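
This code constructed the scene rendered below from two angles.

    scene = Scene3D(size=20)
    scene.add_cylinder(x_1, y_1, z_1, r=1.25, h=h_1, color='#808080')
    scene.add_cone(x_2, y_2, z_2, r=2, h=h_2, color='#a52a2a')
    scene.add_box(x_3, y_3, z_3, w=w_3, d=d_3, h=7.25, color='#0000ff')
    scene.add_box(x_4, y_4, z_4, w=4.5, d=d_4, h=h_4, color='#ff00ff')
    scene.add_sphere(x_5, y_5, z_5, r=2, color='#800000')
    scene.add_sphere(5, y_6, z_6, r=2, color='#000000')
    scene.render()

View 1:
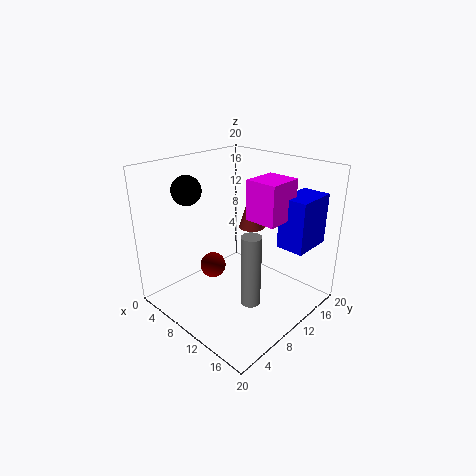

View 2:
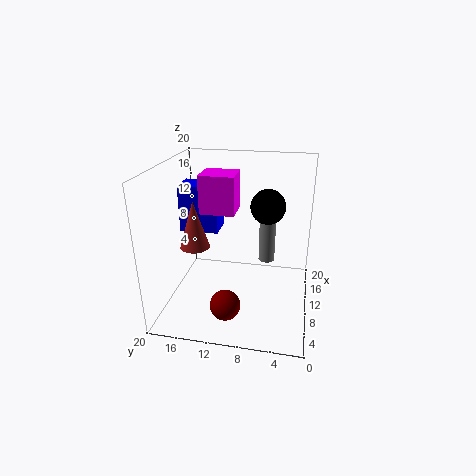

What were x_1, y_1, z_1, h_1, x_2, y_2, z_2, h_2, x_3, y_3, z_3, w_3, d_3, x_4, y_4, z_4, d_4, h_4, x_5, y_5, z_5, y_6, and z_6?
x_1 = 15.5
y_1 = 6.5
z_1 = 4
h_1 = 9.25
x_2 = 7.75
y_2 = 15.5
z_2 = 9.25
h_2 = 6.5
x_3 = 13.75
y_3 = 14
z_3 = 8.5
w_3 = 4
d_3 = 6
x_4 = 10.75
y_4 = 10.75
z_4 = 12.75
d_4 = 5
h_4 = 5.5
x_5 = 4
y_5 = 10.5
z_5 = 3
y_6 = 5.5
z_6 = 16.75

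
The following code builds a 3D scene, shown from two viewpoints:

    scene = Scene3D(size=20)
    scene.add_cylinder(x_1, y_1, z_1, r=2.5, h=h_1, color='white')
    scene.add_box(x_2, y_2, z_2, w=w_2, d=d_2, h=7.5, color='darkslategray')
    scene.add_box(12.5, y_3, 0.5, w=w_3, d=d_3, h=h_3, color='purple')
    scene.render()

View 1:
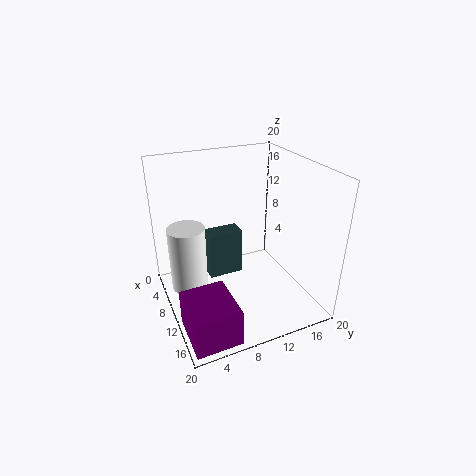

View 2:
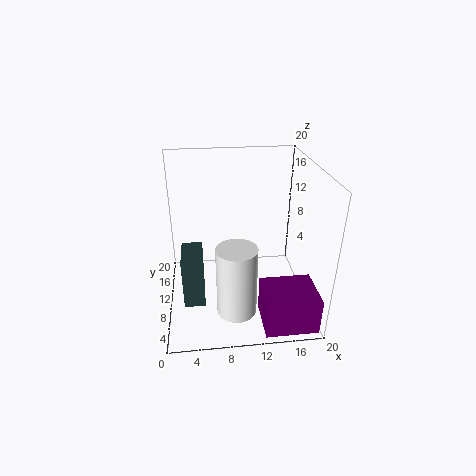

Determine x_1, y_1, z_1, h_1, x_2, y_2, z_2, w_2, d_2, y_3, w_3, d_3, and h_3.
x_1 = 9, y_1 = 3, z_1 = 3.5, h_1 = 9, x_2 = 2, y_2 = 7.5, z_2 = 0.5, w_2 = 3, d_2 = 5.5, y_3 = 0.5, w_3 = 7, d_3 = 6, h_3 = 5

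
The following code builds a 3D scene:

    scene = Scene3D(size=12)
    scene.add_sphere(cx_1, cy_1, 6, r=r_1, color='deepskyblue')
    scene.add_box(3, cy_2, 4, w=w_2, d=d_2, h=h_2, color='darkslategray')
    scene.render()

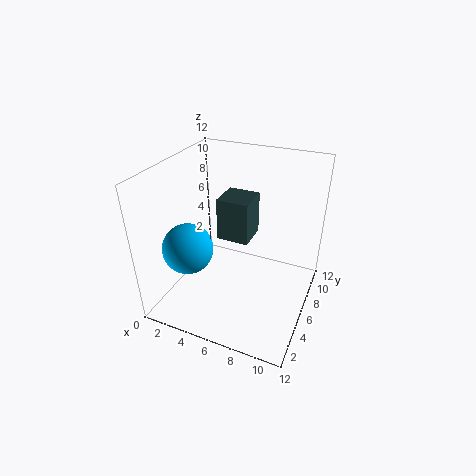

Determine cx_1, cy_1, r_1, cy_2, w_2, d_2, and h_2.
cx_1 = 3
cy_1 = 3
r_1 = 2
cy_2 = 8
w_2 = 3
d_2 = 3
h_2 = 4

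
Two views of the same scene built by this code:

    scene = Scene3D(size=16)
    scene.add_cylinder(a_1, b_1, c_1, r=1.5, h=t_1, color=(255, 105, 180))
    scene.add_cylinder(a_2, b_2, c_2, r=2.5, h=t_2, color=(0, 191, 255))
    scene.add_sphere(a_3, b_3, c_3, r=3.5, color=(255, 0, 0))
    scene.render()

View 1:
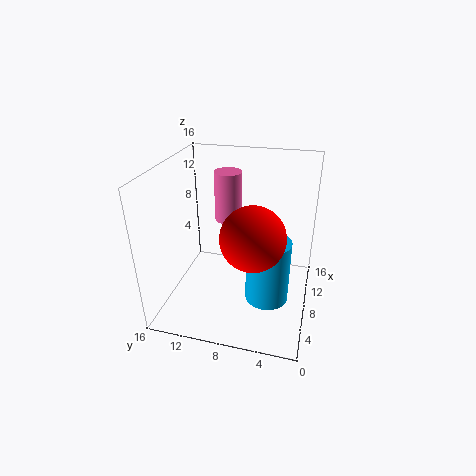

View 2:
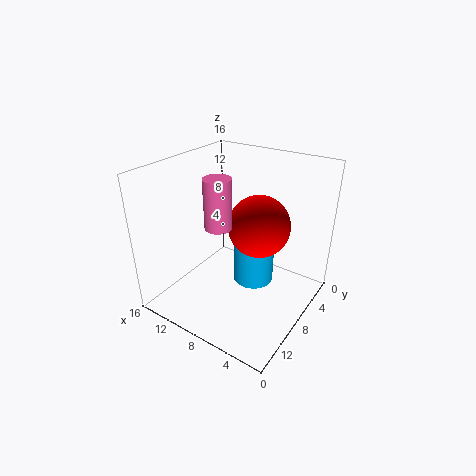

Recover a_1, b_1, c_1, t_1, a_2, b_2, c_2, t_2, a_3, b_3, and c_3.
a_1 = 9.5, b_1 = 9.5, c_1 = 9.5, t_1 = 5.5, a_2 = 8, b_2 = 4.5, c_2 = 0.5, t_2 = 7.5, a_3 = 6.5, b_3 = 6, c_3 = 9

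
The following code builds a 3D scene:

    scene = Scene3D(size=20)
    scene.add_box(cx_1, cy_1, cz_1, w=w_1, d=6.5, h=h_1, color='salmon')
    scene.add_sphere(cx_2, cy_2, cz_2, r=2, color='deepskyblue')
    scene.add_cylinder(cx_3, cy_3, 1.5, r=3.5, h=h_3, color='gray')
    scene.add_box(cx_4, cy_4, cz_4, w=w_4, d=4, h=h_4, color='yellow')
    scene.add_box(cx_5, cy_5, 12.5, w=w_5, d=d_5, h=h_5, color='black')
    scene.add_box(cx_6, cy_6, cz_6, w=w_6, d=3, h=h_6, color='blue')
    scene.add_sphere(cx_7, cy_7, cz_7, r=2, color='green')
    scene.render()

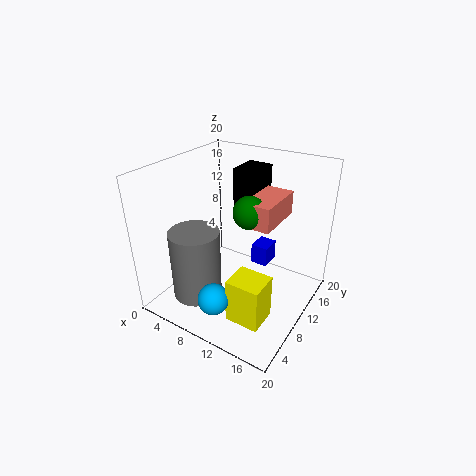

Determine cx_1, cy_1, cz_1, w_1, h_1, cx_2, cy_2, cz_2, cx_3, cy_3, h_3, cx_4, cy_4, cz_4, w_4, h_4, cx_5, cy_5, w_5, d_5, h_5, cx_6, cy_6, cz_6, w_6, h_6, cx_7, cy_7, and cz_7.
cx_1 = 13; cy_1 = 6; cz_1 = 14.5; w_1 = 3.5; h_1 = 3; cx_2 = 11; cy_2 = 2.5; cz_2 = 5; cx_3 = 5.5; cy_3 = 6; h_3 = 10; cx_4 = 12.5; cy_4 = 3; cz_4 = 2; w_4 = 4.5; h_4 = 6; cx_5 = 8; cy_5 = 12; w_5 = 3.5; d_5 = 4.5; h_5 = 6.5; cx_6 = 10.5; cy_6 = 13; cz_6 = 4.5; w_6 = 2.5; h_6 = 3; cx_7 = 13.5; cy_7 = 7; cz_7 = 16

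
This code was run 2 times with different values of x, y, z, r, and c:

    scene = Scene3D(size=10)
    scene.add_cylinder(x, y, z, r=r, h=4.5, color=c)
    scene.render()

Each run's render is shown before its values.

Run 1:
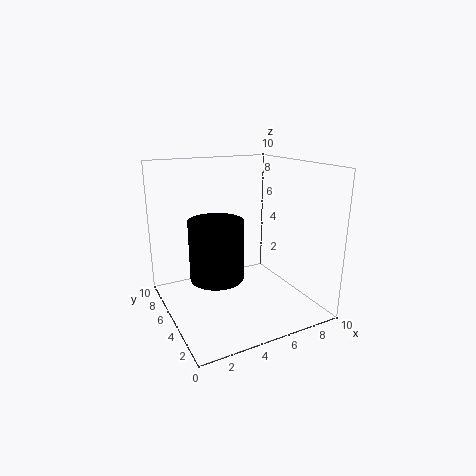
x = 4, y = 6.5, z = 1.5, r = 2, c = 'black'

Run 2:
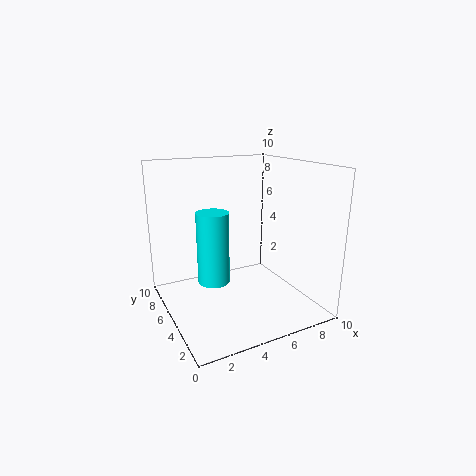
x = 2.5, y = 3.5, z = 3, r = 1, c = 'cyan'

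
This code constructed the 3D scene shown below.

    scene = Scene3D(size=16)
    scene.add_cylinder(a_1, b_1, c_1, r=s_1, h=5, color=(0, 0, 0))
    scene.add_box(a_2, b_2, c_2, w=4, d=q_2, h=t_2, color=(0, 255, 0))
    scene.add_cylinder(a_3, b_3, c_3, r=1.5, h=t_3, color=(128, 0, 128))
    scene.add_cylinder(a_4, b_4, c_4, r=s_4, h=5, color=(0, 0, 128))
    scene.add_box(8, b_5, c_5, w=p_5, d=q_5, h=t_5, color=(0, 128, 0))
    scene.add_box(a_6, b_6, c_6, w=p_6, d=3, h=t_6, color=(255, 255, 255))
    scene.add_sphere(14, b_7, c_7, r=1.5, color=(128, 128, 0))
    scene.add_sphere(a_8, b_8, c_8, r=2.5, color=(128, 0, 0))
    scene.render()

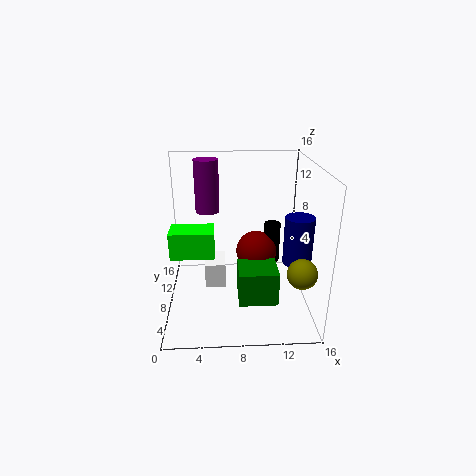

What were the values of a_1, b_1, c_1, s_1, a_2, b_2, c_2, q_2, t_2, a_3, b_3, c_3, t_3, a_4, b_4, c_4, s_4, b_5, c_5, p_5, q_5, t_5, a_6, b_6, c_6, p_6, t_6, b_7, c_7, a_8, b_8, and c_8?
a_1 = 12.5
b_1 = 12
c_1 = 3
s_1 = 1
a_2 = 1.5
b_2 = 1.5
c_2 = 9
q_2 = 2.5
t_2 = 2.5
a_3 = 4.5
b_3 = 14
c_3 = 9
t_3 = 6.5
a_4 = 14
b_4 = 5
c_4 = 6.5
s_4 = 1.5
b_5 = 5.5
c_5 = 0.5
p_5 = 4.5
q_5 = 4
t_5 = 4
a_6 = 4.5
b_6 = 3
c_6 = 5
p_6 = 2
t_6 = 2.5
b_7 = 2.5
c_7 = 6.5
a_8 = 10.5
b_8 = 11.5
c_8 = 4.5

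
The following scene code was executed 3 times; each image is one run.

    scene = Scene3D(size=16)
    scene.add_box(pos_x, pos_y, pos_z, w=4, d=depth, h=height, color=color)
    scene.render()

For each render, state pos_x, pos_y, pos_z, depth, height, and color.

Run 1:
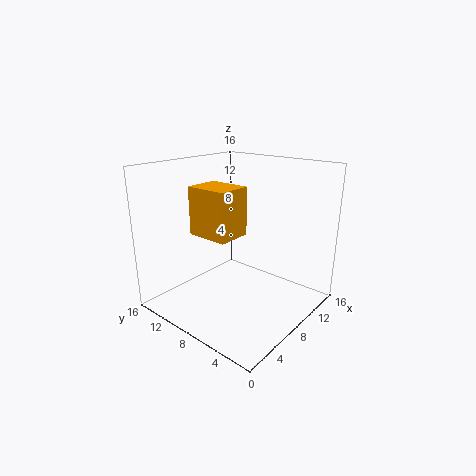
pos_x = 5.5
pos_y = 8
pos_z = 8
depth = 5
height = 5.5
color = 'orange'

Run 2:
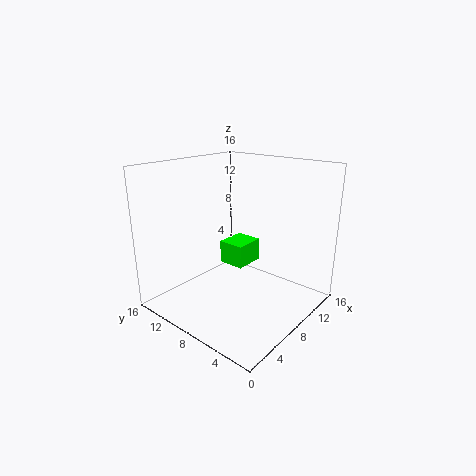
pos_x = 11.5
pos_y = 10.5
pos_z = 2
depth = 3.5
height = 3
color = 'lime'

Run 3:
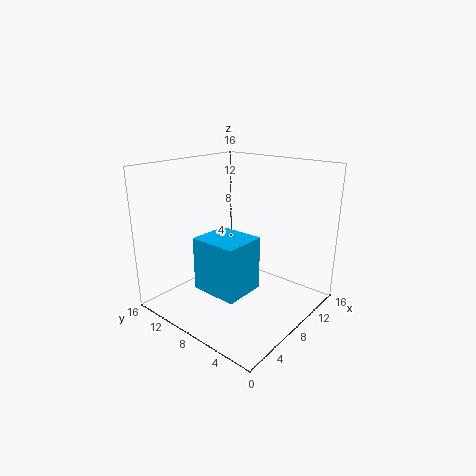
pos_x = 0.5
pos_y = 2.5
pos_z = 5.5
depth = 4.5
height = 5
color = 'deepskyblue'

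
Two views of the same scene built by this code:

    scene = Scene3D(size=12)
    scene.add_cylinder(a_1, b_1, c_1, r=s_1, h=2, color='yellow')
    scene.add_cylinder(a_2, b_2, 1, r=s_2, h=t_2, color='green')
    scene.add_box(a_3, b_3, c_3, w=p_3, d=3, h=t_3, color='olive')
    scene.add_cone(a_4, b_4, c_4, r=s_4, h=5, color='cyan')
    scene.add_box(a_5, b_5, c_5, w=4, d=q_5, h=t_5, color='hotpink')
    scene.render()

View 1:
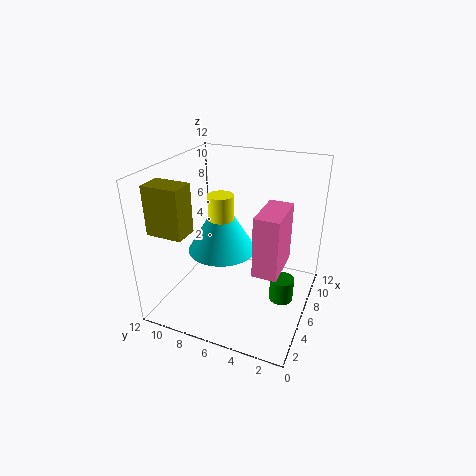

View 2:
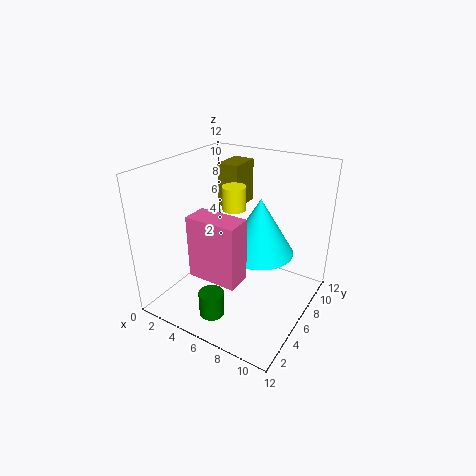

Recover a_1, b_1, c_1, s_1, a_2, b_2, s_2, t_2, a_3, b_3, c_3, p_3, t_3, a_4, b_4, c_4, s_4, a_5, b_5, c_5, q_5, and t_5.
a_1 = 5
b_1 = 7
c_1 = 8
s_1 = 1
a_2 = 6
b_2 = 2
s_2 = 1
t_2 = 2
a_3 = 2
b_3 = 9
c_3 = 7
p_3 = 2
t_3 = 4
a_4 = 7
b_4 = 8
c_4 = 4
s_4 = 3
a_5 = 4
b_5 = 2
c_5 = 4
q_5 = 2
t_5 = 5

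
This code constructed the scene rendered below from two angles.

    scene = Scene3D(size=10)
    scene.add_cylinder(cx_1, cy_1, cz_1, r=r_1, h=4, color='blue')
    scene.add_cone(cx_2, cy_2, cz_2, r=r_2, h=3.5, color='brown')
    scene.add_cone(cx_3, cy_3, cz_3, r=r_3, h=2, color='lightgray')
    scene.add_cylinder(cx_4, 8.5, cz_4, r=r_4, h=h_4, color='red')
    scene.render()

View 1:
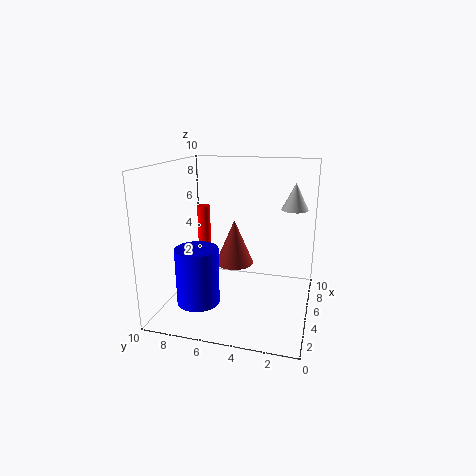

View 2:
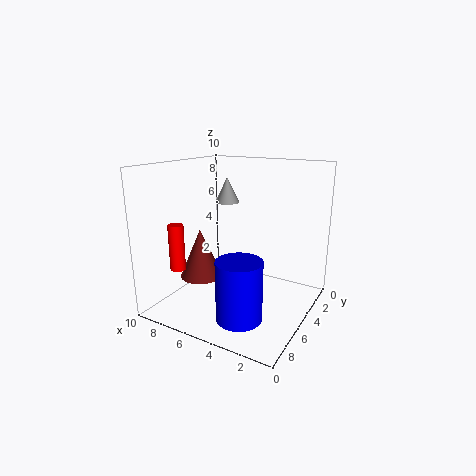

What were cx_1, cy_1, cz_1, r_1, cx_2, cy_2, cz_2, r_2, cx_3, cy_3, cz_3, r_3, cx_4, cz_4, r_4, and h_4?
cx_1 = 3.5
cy_1 = 7.5
cz_1 = 0.5
r_1 = 1.5
cx_2 = 7.5
cy_2 = 6
cz_2 = 2
r_2 = 1.5
cx_3 = 8
cy_3 = 1.5
cz_3 = 6.5
r_3 = 1
cx_4 = 7.5
cz_4 = 3.5
r_4 = 0.5
h_4 = 3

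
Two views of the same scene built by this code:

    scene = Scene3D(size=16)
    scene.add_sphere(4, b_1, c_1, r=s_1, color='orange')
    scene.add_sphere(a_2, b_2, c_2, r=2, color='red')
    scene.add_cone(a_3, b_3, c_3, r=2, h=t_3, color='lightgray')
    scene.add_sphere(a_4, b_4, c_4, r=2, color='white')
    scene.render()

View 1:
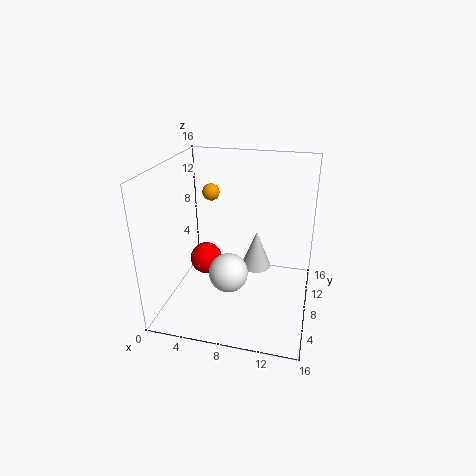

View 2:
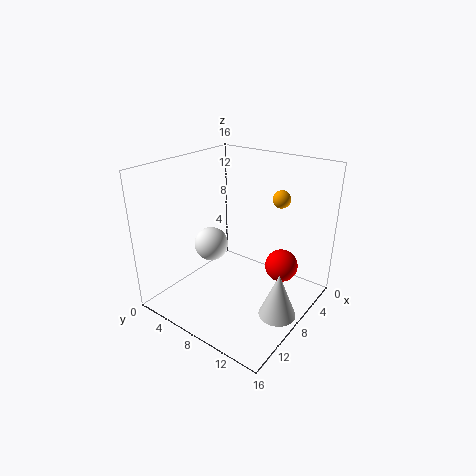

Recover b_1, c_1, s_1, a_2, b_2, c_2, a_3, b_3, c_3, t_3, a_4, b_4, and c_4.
b_1 = 11, c_1 = 12, s_1 = 1, a_2 = 3, b_2 = 11, c_2 = 3, a_3 = 9, b_3 = 14, c_3 = 1, t_3 = 5, a_4 = 8, b_4 = 4, c_4 = 6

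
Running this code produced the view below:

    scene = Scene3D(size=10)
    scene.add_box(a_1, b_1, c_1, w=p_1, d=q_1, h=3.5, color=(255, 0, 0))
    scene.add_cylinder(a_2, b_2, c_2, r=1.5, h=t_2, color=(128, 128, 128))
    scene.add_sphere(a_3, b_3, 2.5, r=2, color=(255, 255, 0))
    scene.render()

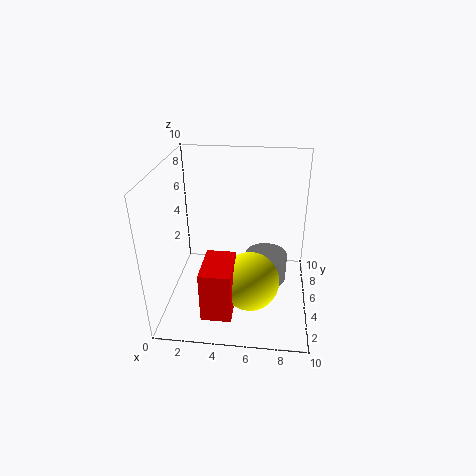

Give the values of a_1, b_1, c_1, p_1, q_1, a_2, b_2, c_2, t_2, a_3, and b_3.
a_1 = 3
b_1 = 1
c_1 = 1
p_1 = 2
q_1 = 3
a_2 = 7
b_2 = 5.5
c_2 = 1.5
t_2 = 2
a_3 = 6
b_3 = 3.5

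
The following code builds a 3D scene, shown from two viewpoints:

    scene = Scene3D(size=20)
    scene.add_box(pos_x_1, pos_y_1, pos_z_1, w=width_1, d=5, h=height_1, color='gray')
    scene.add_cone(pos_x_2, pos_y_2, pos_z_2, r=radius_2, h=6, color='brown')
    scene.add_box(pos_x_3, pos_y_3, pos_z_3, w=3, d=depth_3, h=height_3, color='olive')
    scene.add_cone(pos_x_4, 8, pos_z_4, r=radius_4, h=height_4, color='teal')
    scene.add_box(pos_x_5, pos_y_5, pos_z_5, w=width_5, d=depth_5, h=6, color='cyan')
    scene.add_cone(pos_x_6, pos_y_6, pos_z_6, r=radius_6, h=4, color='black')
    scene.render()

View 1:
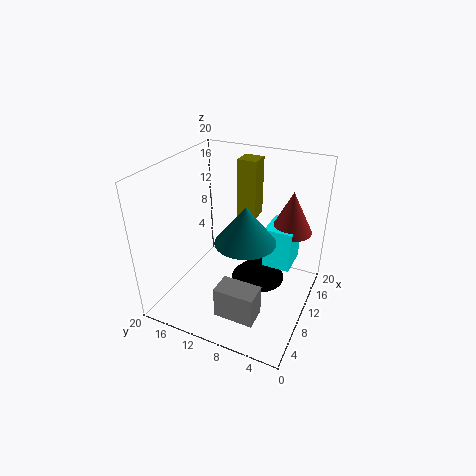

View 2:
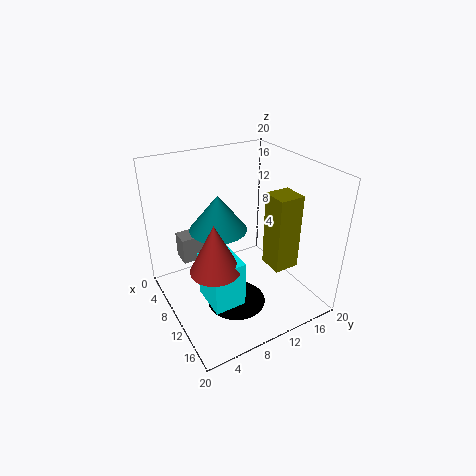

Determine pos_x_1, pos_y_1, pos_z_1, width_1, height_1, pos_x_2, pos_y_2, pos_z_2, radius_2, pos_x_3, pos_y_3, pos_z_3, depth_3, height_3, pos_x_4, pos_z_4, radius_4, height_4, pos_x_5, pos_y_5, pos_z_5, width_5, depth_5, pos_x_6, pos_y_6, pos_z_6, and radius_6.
pos_x_1 = 1
pos_y_1 = 4
pos_z_1 = 4
width_1 = 3
height_1 = 4
pos_x_2 = 15
pos_y_2 = 4
pos_z_2 = 10
radius_2 = 3
pos_x_3 = 16
pos_y_3 = 10
pos_z_3 = 10
depth_3 = 3
height_3 = 9
pos_x_4 = 8
pos_z_4 = 11
radius_4 = 4
height_4 = 5
pos_x_5 = 12
pos_y_5 = 3
pos_z_5 = 5
width_5 = 5
depth_5 = 4
pos_x_6 = 13
pos_y_6 = 8
pos_z_6 = 2
radius_6 = 4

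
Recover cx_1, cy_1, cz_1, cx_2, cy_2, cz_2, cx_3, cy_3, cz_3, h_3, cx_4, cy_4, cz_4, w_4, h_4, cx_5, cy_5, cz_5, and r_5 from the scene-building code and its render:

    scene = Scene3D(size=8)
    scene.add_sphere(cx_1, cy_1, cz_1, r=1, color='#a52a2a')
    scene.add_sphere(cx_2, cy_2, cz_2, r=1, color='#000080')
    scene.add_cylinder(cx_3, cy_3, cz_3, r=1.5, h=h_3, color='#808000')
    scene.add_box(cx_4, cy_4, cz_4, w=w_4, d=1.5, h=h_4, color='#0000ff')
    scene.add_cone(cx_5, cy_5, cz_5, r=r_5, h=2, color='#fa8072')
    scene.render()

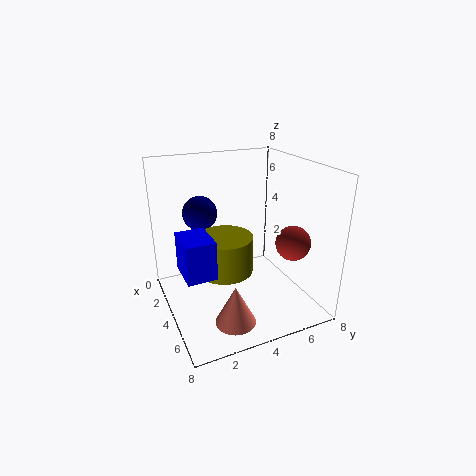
cx_1 = 5
cy_1 = 7
cz_1 = 3.5
cx_2 = 2
cy_2 = 2.5
cz_2 = 5
cx_3 = 4.5
cy_3 = 3
cz_3 = 2.5
h_3 = 2
cx_4 = 4
cy_4 = 0.5
cz_4 = 3
w_4 = 2
h_4 = 2
cx_5 = 7
cy_5 = 2.5
cz_5 = 1
r_5 = 1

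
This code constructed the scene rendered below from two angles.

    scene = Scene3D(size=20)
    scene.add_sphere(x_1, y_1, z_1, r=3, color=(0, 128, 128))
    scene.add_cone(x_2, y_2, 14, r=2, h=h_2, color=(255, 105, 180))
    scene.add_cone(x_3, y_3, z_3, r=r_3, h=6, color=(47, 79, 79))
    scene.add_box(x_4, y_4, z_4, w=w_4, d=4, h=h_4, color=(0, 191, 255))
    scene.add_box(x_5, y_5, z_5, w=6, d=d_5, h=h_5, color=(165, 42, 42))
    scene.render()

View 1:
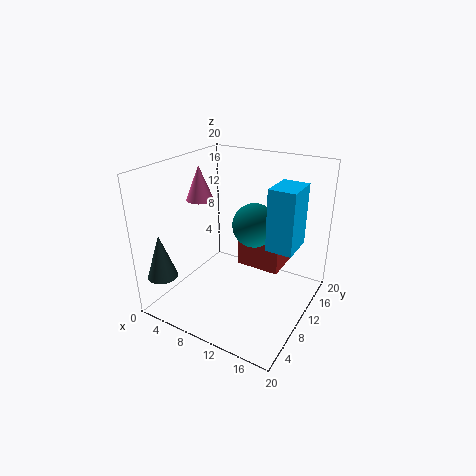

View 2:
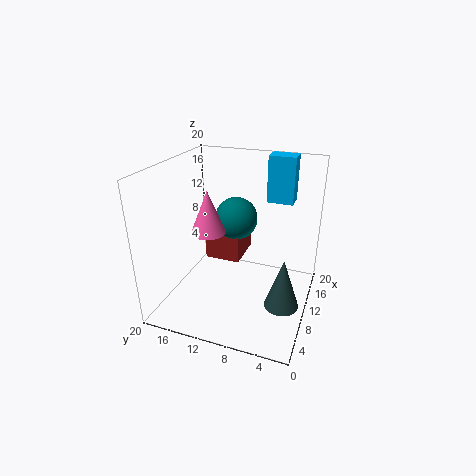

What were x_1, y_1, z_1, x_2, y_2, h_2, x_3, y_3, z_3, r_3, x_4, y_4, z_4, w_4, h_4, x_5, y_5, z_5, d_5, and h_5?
x_1 = 12, y_1 = 11, z_1 = 12, x_2 = 3, y_2 = 11, h_2 = 5, x_3 = 3, y_3 = 2, z_3 = 6, r_3 = 2, x_4 = 17, y_4 = 4, z_4 = 13, w_4 = 3, h_4 = 7, x_5 = 10, y_5 = 10, z_5 = 6, d_5 = 5, h_5 = 5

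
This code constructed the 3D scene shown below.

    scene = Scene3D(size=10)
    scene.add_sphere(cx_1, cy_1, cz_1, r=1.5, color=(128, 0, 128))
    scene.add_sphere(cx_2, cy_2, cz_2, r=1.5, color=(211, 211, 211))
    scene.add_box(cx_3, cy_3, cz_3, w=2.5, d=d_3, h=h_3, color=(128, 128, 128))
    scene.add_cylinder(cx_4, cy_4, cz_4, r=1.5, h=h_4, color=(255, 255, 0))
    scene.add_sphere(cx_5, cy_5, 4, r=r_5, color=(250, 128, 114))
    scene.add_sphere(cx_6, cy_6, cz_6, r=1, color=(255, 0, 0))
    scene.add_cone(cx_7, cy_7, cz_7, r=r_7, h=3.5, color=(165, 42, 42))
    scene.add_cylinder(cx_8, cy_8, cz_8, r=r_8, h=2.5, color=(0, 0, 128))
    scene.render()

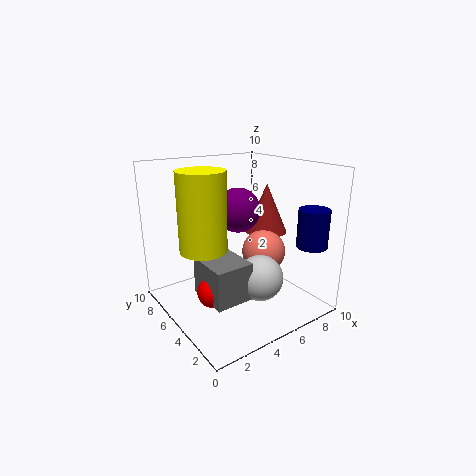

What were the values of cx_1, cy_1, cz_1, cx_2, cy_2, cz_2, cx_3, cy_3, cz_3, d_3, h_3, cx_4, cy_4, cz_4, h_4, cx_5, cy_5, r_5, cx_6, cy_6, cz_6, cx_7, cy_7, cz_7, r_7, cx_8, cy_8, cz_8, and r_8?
cx_1 = 5
cy_1 = 5
cz_1 = 7
cx_2 = 5
cy_2 = 2.5
cz_2 = 3
cx_3 = 1.5
cy_3 = 2
cz_3 = 2
d_3 = 3
h_3 = 2.5
cx_4 = 2
cy_4 = 4.5
cz_4 = 5
h_4 = 5
cx_5 = 6.5
cy_5 = 4
r_5 = 1.5
cx_6 = 2
cy_6 = 3.5
cz_6 = 2.5
cx_7 = 7.5
cy_7 = 5
cz_7 = 5
r_7 = 1.5
cx_8 = 8
cy_8 = 1
cz_8 = 5
r_8 = 1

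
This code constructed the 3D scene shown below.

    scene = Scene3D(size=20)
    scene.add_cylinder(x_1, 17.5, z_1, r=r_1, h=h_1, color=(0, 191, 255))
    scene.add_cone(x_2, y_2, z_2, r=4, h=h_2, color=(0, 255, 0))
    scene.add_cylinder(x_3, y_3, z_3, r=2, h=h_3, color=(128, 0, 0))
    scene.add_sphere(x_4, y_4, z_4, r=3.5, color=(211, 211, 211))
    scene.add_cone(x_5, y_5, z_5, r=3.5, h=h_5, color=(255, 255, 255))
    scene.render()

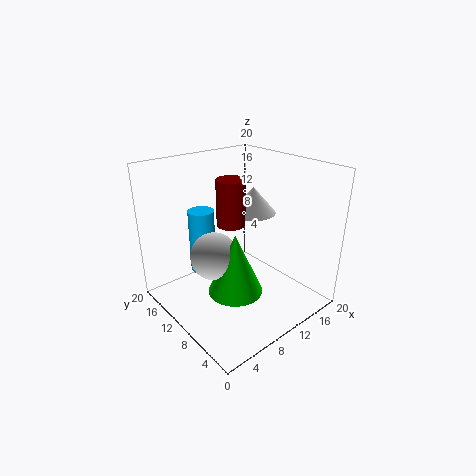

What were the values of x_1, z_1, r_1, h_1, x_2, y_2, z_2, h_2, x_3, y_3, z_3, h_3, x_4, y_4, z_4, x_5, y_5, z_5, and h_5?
x_1 = 9, z_1 = 2, r_1 = 2, h_1 = 10, x_2 = 9.5, y_2 = 10, z_2 = 1.5, h_2 = 9, x_3 = 10, y_3 = 11.5, z_3 = 11.5, h_3 = 6.5, x_4 = 8, y_4 = 13, z_4 = 6.5, x_5 = 15.5, y_5 = 13, z_5 = 11.5, h_5 = 4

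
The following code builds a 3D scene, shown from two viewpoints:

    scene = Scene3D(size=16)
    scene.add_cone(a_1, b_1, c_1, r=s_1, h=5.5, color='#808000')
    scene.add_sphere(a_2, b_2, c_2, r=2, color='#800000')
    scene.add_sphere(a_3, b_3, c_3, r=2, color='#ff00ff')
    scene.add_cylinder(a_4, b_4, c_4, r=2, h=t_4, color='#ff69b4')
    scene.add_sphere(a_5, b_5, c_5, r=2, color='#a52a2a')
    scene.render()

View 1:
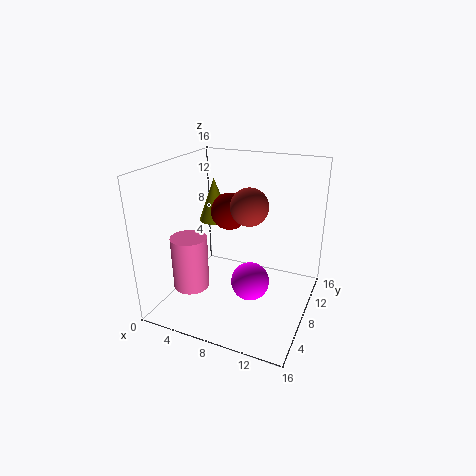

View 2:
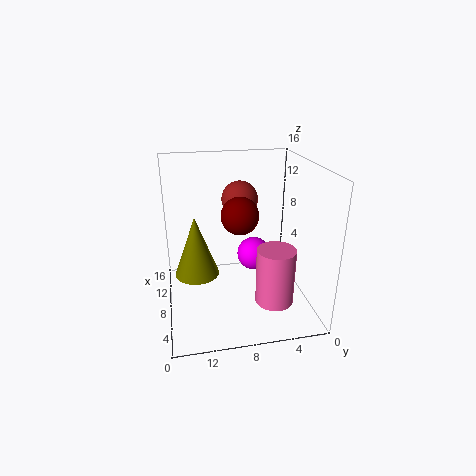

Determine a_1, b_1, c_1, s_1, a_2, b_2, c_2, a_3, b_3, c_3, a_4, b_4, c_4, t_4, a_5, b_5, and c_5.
a_1 = 2.5, b_1 = 13, c_1 = 7.5, s_1 = 2, a_2 = 7, b_2 = 8, c_2 = 11, a_3 = 10.5, b_3 = 5.5, c_3 = 4.5, a_4 = 3.5, b_4 = 5, c_4 = 2.5, t_4 = 6, a_5 = 9.5, b_5 = 7.5, c_5 = 12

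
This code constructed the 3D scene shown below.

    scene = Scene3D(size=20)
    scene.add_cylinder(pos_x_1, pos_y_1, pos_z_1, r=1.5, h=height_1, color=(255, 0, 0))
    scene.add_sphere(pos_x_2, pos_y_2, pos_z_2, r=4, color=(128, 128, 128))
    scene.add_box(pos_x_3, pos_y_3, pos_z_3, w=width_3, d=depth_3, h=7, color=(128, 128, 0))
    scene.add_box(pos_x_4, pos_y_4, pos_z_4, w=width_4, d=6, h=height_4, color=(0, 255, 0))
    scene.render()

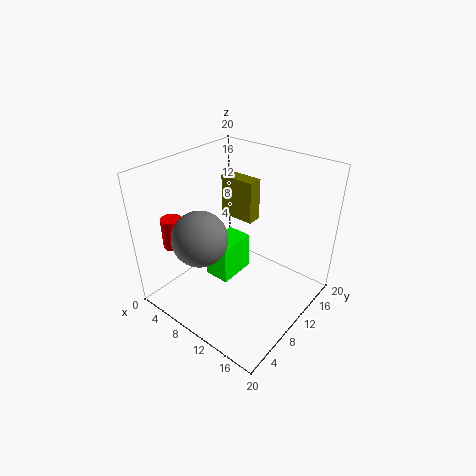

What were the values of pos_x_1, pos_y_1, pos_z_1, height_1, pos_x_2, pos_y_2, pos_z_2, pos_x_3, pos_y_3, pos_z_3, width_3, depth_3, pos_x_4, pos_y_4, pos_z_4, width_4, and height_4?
pos_x_1 = 1.5
pos_y_1 = 5.5
pos_z_1 = 7.5
height_1 = 4.5
pos_x_2 = 5.5
pos_y_2 = 7
pos_z_2 = 9.5
pos_x_3 = 0.5
pos_y_3 = 17.5
pos_z_3 = 7.5
width_3 = 6
depth_3 = 2.5
pos_x_4 = 3.5
pos_y_4 = 10
pos_z_4 = 0.5
width_4 = 4
height_4 = 6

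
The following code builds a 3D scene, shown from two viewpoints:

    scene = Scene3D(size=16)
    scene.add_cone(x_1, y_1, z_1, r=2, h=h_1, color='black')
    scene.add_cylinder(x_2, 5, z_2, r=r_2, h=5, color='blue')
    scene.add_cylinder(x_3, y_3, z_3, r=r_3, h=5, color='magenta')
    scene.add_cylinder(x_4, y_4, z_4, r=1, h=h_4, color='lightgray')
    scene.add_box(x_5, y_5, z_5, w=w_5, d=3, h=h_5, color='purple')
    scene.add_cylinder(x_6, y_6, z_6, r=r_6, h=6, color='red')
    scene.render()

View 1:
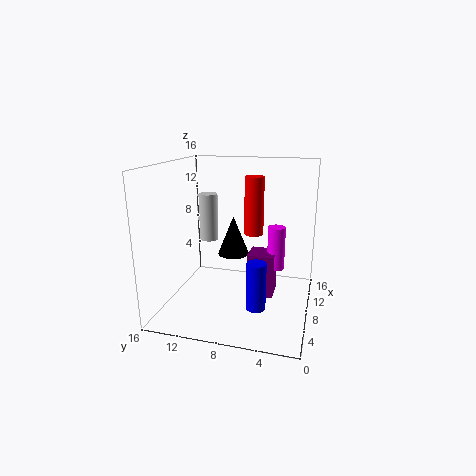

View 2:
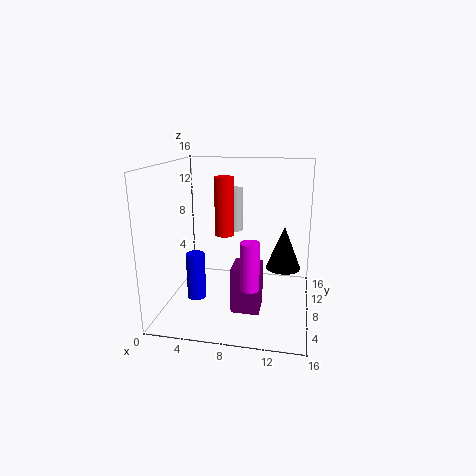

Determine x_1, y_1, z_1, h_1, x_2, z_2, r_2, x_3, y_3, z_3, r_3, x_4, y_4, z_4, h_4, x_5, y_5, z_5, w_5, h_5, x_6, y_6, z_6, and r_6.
x_1 = 13
y_1 = 10
z_1 = 4
h_1 = 5
x_2 = 4
z_2 = 2
r_2 = 1
x_3 = 10
y_3 = 4
z_3 = 4
r_3 = 1
x_4 = 7
y_4 = 11
z_4 = 8
h_4 = 5
x_5 = 8
y_5 = 4
z_5 = 1
w_5 = 3
h_5 = 5
x_6 = 7
y_6 = 6
z_6 = 9
r_6 = 1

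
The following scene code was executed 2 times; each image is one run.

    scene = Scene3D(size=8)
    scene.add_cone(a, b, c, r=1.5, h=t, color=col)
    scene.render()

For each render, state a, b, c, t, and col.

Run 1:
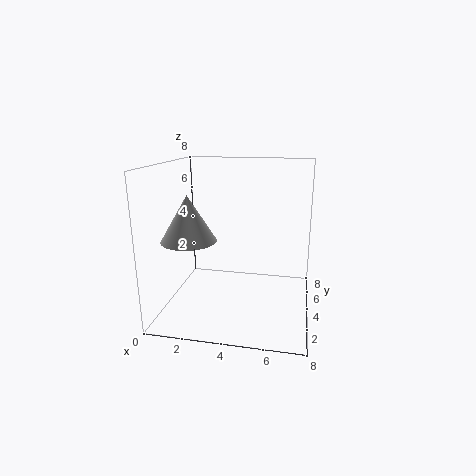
a = 1.5, b = 3, c = 4, t = 2.5, col = 'lightgray'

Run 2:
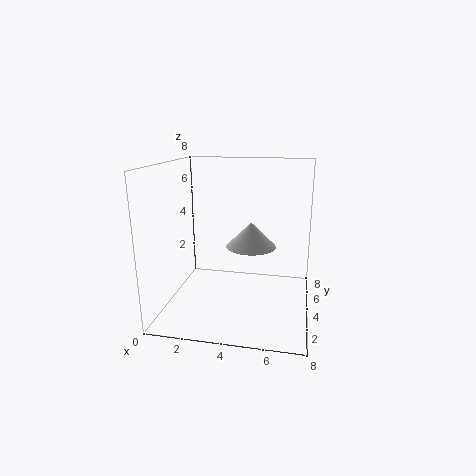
a = 4.5, b = 5.5, c = 3, t = 1.5, col = 'lightgray'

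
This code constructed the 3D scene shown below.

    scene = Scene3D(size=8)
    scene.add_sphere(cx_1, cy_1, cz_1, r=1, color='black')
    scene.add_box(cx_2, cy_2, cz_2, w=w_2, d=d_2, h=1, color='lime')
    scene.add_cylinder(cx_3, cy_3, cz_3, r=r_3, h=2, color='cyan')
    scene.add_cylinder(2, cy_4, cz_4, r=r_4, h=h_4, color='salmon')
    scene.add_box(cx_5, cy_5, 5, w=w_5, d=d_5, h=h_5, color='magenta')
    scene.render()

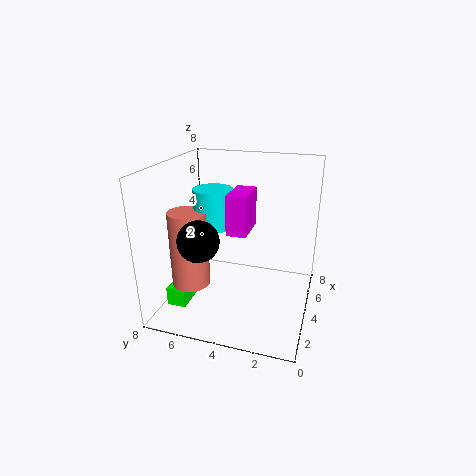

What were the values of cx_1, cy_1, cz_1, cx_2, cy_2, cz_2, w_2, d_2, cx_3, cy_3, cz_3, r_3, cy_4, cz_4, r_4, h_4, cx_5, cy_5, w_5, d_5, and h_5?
cx_1 = 1; cy_1 = 5; cz_1 = 5; cx_2 = 1; cy_2 = 6; cz_2 = 1; w_2 = 2; d_2 = 1; cx_3 = 3; cy_3 = 5; cz_3 = 5; r_3 = 1; cy_4 = 6; cz_4 = 2; r_4 = 1; h_4 = 4; cx_5 = 2; cy_5 = 3; w_5 = 2; d_5 = 1; h_5 = 2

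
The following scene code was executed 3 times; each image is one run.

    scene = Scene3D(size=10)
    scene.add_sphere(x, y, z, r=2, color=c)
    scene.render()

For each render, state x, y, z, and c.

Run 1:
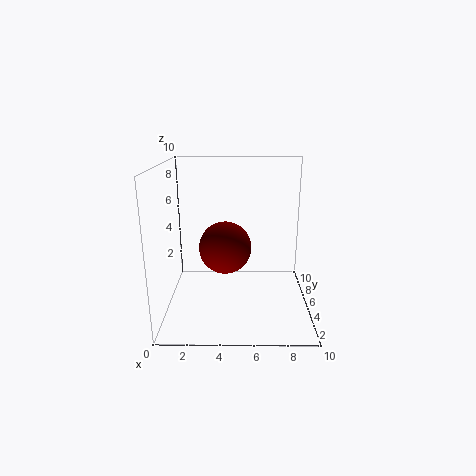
x = 4
y = 7
z = 3.5
c = 'maroon'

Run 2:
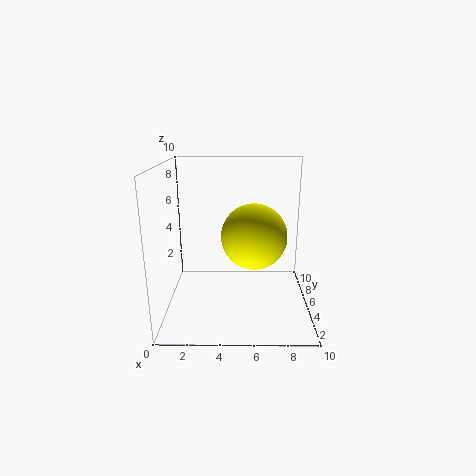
x = 6
y = 2.5
z = 6
c = 'yellow'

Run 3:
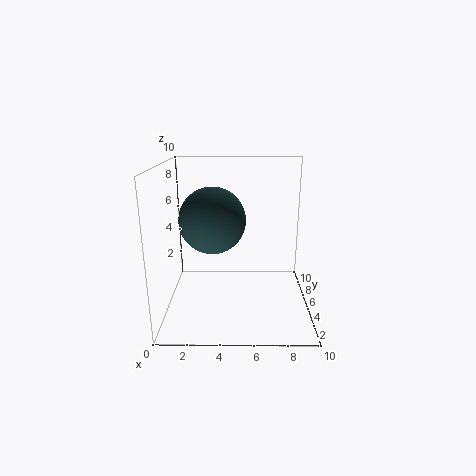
x = 3.5
y = 2.5
z = 7
c = 'darkslategray'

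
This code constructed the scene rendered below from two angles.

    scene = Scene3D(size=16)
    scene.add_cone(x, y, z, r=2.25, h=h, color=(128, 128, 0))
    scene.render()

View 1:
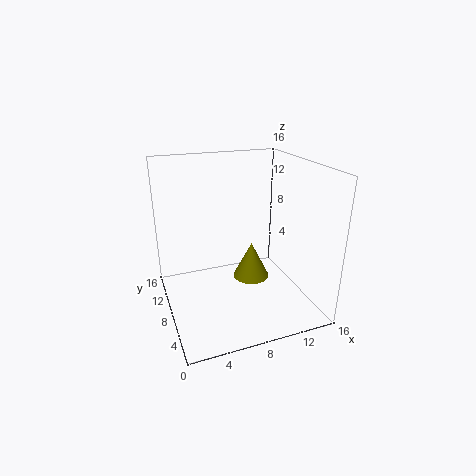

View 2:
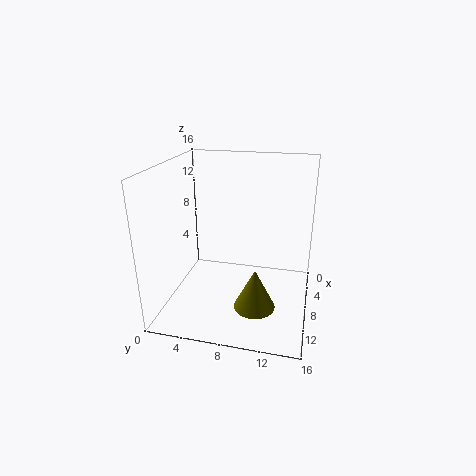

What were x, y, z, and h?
x = 10.75
y = 10.5
z = 1.25
h = 4.5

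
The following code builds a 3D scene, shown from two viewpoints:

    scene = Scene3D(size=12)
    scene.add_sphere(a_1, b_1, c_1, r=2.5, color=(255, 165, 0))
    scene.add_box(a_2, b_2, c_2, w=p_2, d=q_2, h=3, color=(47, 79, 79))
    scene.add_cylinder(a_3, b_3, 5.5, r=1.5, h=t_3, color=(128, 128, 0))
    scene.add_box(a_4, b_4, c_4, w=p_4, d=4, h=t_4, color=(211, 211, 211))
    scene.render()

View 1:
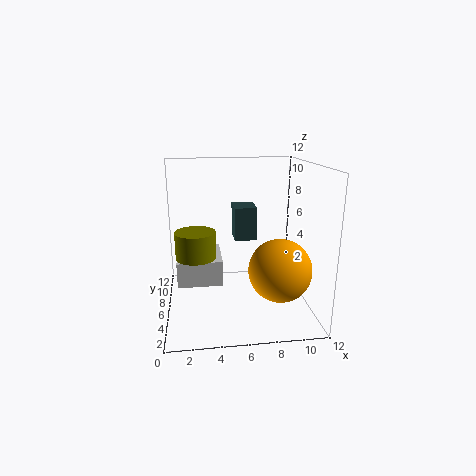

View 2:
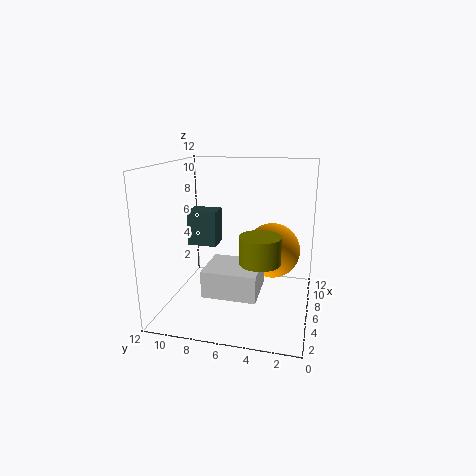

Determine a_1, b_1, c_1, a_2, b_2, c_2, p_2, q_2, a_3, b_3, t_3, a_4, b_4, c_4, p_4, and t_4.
a_1 = 9
b_1 = 3.5
c_1 = 4
a_2 = 6
b_2 = 8
c_2 = 5
p_2 = 2
q_2 = 2.5
a_3 = 2.5
b_3 = 3.5
t_3 = 2
a_4 = 1
b_4 = 3.5
c_4 = 3
p_4 = 3.5
t_4 = 2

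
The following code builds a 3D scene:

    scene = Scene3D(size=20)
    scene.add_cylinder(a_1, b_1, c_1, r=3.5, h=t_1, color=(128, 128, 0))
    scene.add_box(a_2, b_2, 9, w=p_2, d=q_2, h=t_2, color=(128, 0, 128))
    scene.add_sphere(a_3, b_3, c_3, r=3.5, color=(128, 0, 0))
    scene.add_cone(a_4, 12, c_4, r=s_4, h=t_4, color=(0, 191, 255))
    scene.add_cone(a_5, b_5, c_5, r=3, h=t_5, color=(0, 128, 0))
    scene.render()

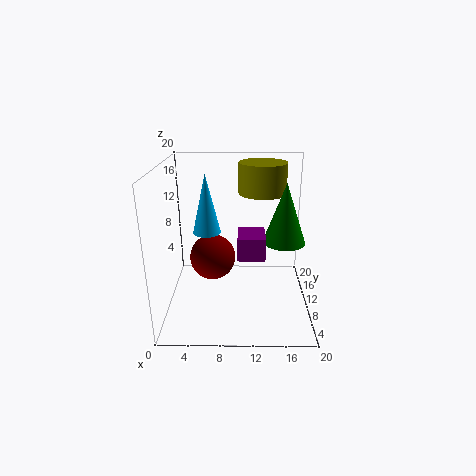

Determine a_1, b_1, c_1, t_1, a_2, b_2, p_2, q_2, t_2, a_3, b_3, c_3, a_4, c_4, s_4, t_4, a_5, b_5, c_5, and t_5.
a_1 = 13.5, b_1 = 15, c_1 = 15, t_1 = 4.5, a_2 = 10, b_2 = 5, p_2 = 3.5, q_2 = 4, t_2 = 3, a_3 = 6, b_3 = 14, c_3 = 5, a_4 = 5.5, c_4 = 10, s_4 = 2, t_4 = 8.5, a_5 = 16.5, b_5 = 11, c_5 = 9, t_5 = 8.5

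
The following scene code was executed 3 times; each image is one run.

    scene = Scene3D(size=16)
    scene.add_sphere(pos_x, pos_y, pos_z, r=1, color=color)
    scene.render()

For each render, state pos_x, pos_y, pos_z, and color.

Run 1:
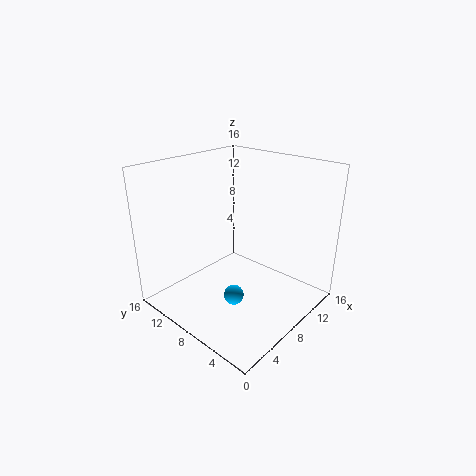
pos_x = 4
pos_y = 5
pos_z = 4
color = 'deepskyblue'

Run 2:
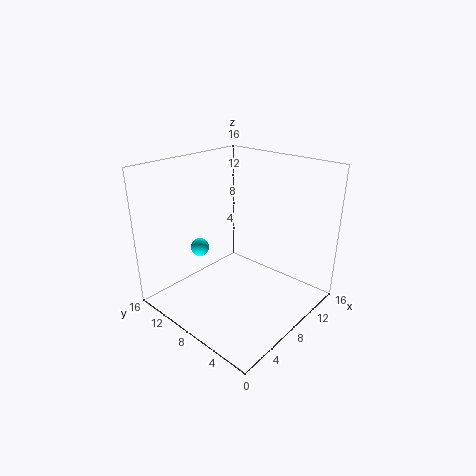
pos_x = 5
pos_y = 11
pos_z = 7
color = 'cyan'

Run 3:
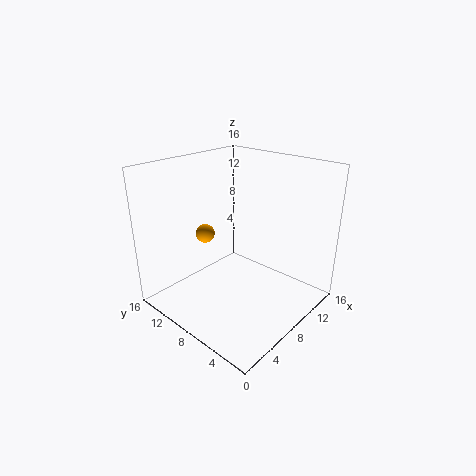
pos_x = 5
pos_y = 10
pos_z = 9
color = 'orange'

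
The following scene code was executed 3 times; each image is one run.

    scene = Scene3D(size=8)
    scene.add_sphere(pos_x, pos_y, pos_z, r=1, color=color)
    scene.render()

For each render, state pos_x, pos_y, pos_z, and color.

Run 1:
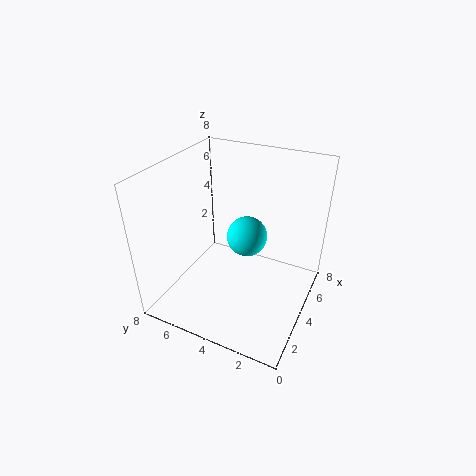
pos_x = 3; pos_y = 3; pos_z = 5; color = 'cyan'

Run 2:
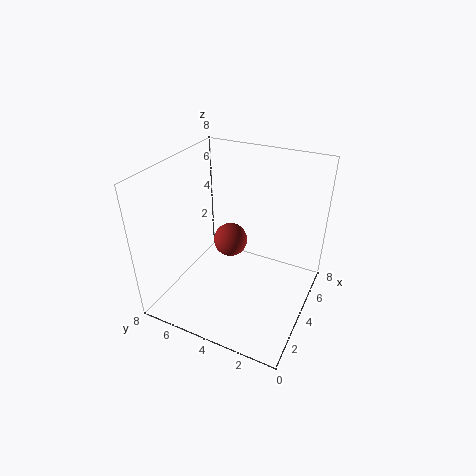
pos_x = 5; pos_y = 5; pos_z = 3; color = 'brown'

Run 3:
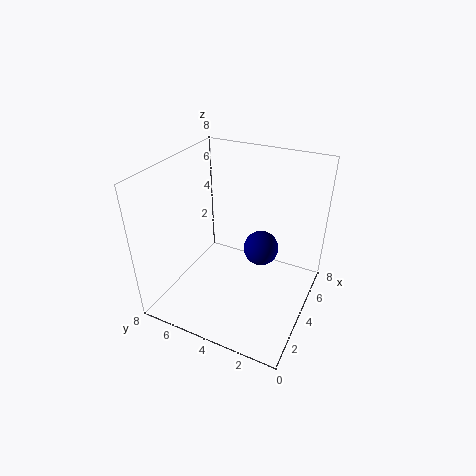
pos_x = 5; pos_y = 3; pos_z = 3; color = 'navy'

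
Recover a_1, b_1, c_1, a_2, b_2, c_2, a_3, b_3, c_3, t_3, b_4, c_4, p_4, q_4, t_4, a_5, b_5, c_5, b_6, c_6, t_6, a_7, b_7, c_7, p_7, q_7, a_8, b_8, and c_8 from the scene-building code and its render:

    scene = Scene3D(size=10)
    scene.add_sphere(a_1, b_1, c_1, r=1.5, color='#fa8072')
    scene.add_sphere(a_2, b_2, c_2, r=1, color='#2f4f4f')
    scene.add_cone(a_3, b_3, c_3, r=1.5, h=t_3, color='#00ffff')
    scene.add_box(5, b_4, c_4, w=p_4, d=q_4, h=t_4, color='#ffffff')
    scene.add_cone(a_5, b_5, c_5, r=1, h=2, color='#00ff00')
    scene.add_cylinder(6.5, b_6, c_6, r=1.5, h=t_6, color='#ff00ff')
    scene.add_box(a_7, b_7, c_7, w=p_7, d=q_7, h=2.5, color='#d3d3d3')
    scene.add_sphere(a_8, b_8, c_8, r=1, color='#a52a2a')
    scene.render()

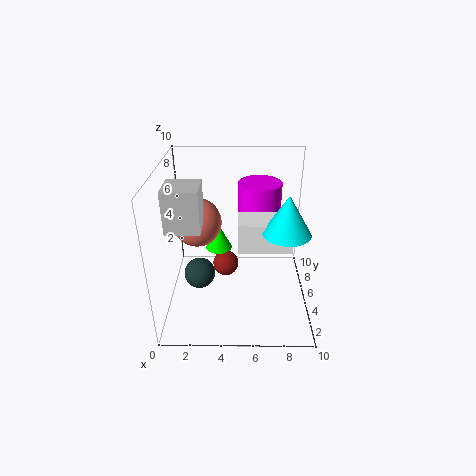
a_1 = 2.5; b_1 = 3.5; c_1 = 7; a_2 = 2.5; b_2 = 3; c_2 = 3.5; a_3 = 8; b_3 = 3; c_3 = 6.5; t_3 = 2.5; b_4 = 3; c_4 = 5; p_4 = 3.5; q_4 = 2; t_4 = 2; a_5 = 3.5; b_5 = 7; c_5 = 3; b_6 = 6.5; c_6 = 4; t_6 = 4.5; a_7 = 1; b_7 = 1; c_7 = 7.5; p_7 = 2; q_7 = 2; a_8 = 4; b_8 = 7; c_8 = 1.5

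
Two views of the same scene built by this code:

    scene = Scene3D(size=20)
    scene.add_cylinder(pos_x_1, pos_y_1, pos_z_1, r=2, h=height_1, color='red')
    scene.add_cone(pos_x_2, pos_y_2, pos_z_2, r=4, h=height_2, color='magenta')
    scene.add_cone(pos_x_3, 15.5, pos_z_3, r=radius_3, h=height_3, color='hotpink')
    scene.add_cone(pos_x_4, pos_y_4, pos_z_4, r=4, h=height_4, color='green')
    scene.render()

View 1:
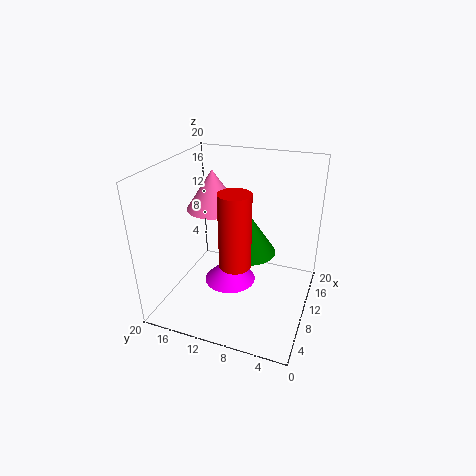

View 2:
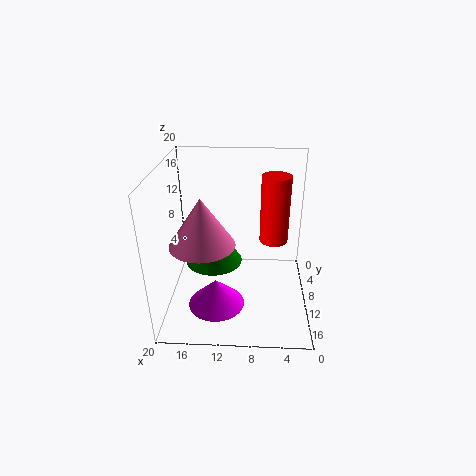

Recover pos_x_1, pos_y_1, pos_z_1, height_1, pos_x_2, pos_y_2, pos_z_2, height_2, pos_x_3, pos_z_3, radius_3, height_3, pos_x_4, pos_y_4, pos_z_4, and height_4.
pos_x_1 = 5; pos_y_1 = 8.5; pos_z_1 = 9; height_1 = 9.5; pos_x_2 = 13; pos_y_2 = 12.5; pos_z_2 = 0.5; height_2 = 4; pos_x_3 = 14; pos_z_3 = 12; radius_3 = 4; height_3 = 6; pos_x_4 = 13.5; pos_y_4 = 9.5; pos_z_4 = 6; height_4 = 6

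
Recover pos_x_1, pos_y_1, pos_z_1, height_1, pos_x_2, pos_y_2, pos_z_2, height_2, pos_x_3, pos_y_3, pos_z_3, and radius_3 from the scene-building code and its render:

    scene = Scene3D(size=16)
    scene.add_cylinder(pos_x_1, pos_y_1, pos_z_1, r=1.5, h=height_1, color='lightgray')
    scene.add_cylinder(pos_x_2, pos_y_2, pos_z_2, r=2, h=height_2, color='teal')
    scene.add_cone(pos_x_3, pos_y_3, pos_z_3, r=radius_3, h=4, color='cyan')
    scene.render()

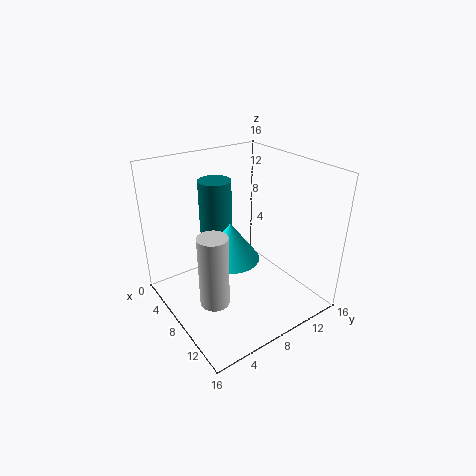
pos_x_1 = 11, pos_y_1 = 3, pos_z_1 = 3.5, height_1 = 7.5, pos_x_2 = 2.5, pos_y_2 = 8.5, pos_z_2 = 6.5, height_2 = 6.5, pos_x_3 = 9.5, pos_y_3 = 6, pos_z_3 = 7, radius_3 = 3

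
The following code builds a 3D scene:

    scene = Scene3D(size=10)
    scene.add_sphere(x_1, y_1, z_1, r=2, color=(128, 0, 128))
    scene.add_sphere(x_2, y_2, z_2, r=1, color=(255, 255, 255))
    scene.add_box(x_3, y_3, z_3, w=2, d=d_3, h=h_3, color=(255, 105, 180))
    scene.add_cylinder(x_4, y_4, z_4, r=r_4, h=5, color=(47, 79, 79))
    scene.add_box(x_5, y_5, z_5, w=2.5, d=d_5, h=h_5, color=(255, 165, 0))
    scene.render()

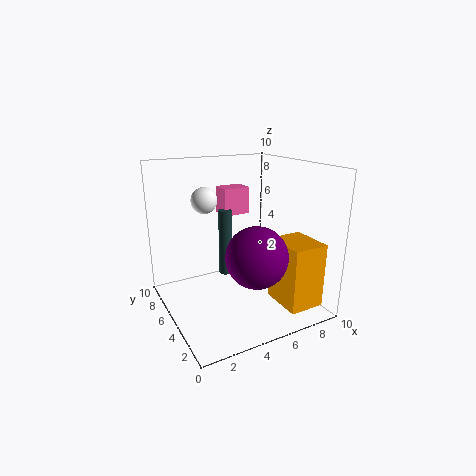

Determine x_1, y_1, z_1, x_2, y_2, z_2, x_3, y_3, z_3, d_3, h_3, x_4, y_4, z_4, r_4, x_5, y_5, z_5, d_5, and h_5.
x_1 = 5; y_1 = 2.5; z_1 = 4.5; x_2 = 4; y_2 = 8.5; z_2 = 7; x_3 = 5; y_3 = 7; z_3 = 6; d_3 = 1.5; h_3 = 2; x_4 = 5; y_4 = 7; z_4 = 1.5; r_4 = 0.5; x_5 = 7; y_5 = 1; z_5 = 0.5; d_5 = 3; h_5 = 4.5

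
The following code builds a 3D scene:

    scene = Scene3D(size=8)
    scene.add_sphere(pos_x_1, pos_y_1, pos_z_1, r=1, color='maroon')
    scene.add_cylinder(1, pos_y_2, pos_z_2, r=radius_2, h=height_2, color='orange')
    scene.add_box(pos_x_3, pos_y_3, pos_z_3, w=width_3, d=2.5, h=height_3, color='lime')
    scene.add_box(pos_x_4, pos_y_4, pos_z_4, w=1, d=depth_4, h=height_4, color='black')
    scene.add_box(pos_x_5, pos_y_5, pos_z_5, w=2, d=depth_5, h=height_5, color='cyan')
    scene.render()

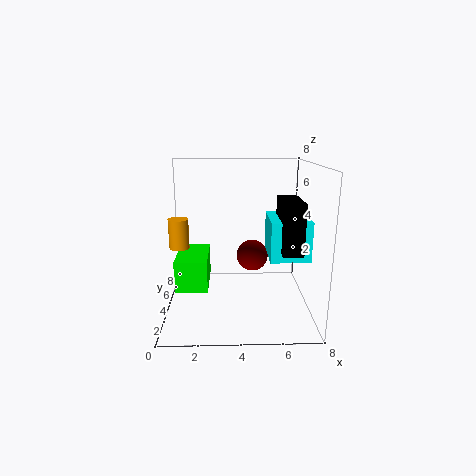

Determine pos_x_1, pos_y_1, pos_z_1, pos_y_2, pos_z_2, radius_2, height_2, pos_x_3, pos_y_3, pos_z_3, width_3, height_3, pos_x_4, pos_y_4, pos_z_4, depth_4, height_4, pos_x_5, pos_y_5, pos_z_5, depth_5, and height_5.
pos_x_1 = 5
pos_y_1 = 6.5
pos_z_1 = 2
pos_y_2 = 2.5
pos_z_2 = 4
radius_2 = 0.5
height_2 = 1.5
pos_x_3 = 1
pos_y_3 = 0.5
pos_z_3 = 2.5
width_3 = 1.5
height_3 = 1.5
pos_x_4 = 6
pos_y_4 = 1
pos_z_4 = 4
depth_4 = 2.5
height_4 = 2.5
pos_x_5 = 5.5
pos_y_5 = 1.5
pos_z_5 = 3.5
depth_5 = 2.5
height_5 = 2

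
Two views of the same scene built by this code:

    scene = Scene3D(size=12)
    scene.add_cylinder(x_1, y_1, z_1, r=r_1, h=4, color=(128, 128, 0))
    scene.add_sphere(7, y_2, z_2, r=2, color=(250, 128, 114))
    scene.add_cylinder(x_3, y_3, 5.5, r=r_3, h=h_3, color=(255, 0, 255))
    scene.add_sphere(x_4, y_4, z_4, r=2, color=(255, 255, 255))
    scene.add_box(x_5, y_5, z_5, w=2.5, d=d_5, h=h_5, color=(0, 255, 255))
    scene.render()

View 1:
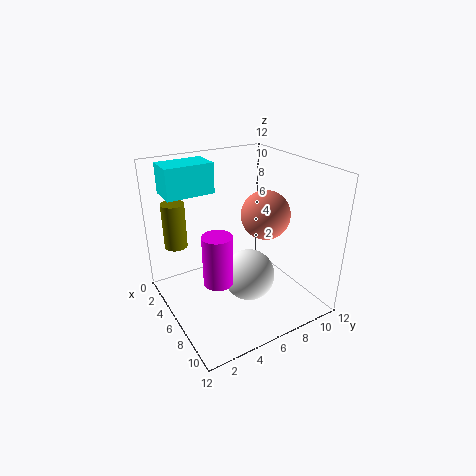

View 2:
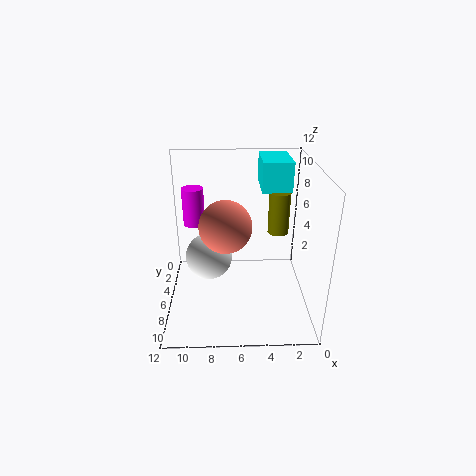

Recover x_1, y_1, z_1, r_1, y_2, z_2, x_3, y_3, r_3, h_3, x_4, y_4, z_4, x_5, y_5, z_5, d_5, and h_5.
x_1 = 2, y_1 = 2, z_1 = 4.5, r_1 = 1, y_2 = 8, z_2 = 8, x_3 = 10, y_3 = 2, r_3 = 1, h_3 = 3.5, x_4 = 8.5, y_4 = 5.5, z_4 = 4, x_5 = 1.5, y_5 = 1, z_5 = 9.5, d_5 = 4, h_5 = 2.5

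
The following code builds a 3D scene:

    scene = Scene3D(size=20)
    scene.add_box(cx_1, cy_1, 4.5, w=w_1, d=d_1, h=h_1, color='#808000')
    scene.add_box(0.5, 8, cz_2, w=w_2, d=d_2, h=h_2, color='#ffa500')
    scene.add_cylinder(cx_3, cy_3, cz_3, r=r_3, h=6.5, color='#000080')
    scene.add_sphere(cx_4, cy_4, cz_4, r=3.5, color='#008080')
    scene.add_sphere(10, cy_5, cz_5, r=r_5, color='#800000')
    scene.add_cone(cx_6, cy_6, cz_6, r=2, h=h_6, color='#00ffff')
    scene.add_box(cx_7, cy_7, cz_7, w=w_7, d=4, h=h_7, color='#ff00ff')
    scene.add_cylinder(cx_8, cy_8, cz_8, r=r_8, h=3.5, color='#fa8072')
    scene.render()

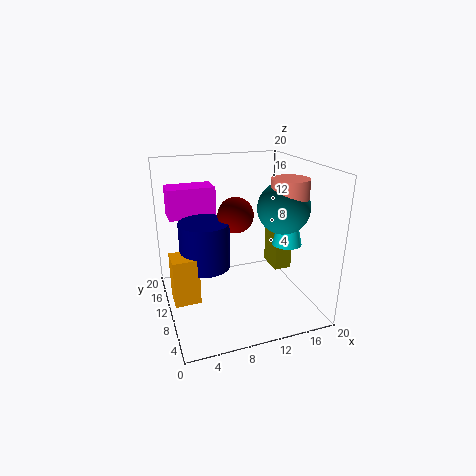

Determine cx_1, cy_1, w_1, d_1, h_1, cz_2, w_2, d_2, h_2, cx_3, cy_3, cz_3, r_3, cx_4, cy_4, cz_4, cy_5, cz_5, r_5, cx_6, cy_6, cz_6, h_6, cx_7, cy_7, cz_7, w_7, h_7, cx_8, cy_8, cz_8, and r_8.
cx_1 = 15.5
cy_1 = 9
w_1 = 2.5
d_1 = 4
h_1 = 6.5
cz_2 = 2
w_2 = 3.5
d_2 = 3.5
h_2 = 6.5
cx_3 = 5.5
cy_3 = 11
cz_3 = 6
r_3 = 3.5
cx_4 = 15.5
cy_4 = 7.5
cz_4 = 14.5
cy_5 = 11
cz_5 = 13
r_5 = 2.5
cx_6 = 16
cy_6 = 7
cz_6 = 9.5
h_6 = 9
cx_7 = 1.5
cy_7 = 15.5
cz_7 = 11.5
w_7 = 7
h_7 = 4.5
cx_8 = 16
cy_8 = 7
cz_8 = 15
r_8 = 2.5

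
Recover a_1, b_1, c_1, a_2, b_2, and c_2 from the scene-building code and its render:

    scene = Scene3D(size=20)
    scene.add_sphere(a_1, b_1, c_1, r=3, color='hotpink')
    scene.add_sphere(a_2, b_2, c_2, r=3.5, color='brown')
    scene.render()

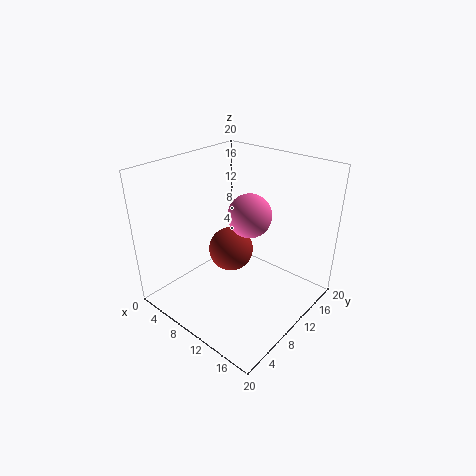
a_1 = 11, b_1 = 11.25, c_1 = 13.25, a_2 = 5.75, b_2 = 13.25, c_2 = 5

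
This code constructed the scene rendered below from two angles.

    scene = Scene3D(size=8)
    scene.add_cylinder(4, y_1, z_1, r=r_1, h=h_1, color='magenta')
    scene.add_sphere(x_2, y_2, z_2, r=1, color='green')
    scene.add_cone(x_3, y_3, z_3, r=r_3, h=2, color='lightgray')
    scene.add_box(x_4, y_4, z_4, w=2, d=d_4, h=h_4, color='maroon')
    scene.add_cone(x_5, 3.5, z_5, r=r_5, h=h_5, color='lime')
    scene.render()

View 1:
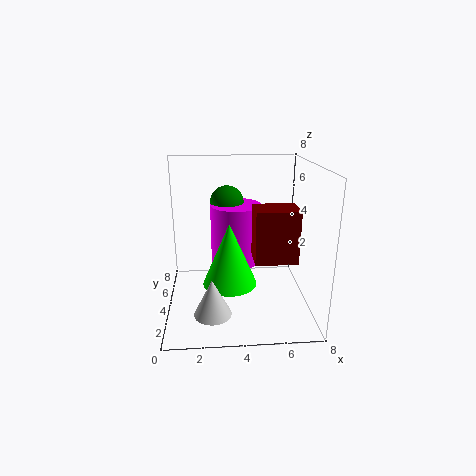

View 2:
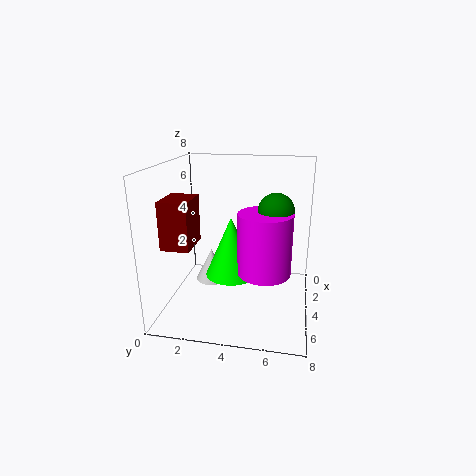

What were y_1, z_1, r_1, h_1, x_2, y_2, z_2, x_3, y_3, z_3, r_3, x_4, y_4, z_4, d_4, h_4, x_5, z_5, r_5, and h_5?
y_1 = 5.5
z_1 = 2
r_1 = 1.5
h_1 = 3.5
x_2 = 3.5
y_2 = 6
z_2 = 5.5
x_3 = 2.5
y_3 = 2
z_3 = 0.5
r_3 = 1
x_4 = 4.5
y_4 = 0.5
z_4 = 4
d_4 = 1.5
h_4 = 2.5
x_5 = 3.5
z_5 = 1.5
r_5 = 1.5
h_5 = 3.5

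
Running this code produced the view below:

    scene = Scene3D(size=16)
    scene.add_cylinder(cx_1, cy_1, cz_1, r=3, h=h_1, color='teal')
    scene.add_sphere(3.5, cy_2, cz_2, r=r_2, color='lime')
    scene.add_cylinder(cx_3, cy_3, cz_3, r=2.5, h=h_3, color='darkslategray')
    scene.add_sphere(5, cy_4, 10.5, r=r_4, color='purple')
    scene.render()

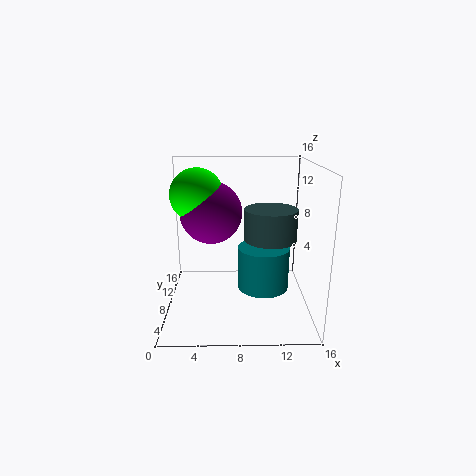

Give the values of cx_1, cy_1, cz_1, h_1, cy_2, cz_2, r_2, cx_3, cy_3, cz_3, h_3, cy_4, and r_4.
cx_1 = 11, cy_1 = 9, cz_1 = 1.5, h_1 = 5, cy_2 = 9.5, cz_2 = 12.5, r_2 = 3, cx_3 = 11, cy_3 = 3.5, cz_3 = 9.5, h_3 = 3, cy_4 = 9.5, r_4 = 3.5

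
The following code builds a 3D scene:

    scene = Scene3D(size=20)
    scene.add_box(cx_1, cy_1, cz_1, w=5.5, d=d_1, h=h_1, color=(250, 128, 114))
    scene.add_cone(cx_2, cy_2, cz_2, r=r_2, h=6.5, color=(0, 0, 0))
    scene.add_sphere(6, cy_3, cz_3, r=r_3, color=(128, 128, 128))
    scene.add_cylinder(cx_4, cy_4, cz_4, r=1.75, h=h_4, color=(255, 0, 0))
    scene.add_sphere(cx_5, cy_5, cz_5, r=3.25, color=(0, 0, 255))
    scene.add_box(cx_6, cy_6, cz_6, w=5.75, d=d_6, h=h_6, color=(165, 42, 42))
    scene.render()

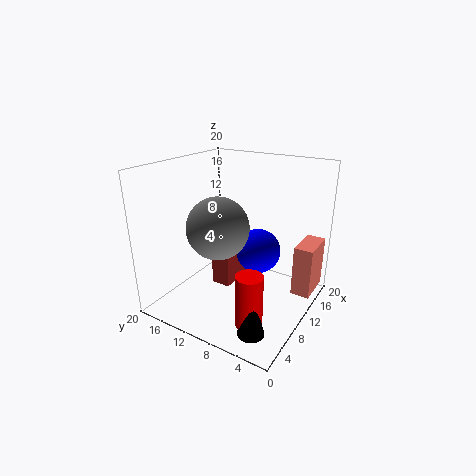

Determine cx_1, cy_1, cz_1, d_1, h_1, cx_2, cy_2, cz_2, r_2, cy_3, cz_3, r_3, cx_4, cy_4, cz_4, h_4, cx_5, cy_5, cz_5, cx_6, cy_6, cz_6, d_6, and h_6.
cx_1 = 14; cy_1 = 0.5; cz_1 = 1; d_1 = 2.75; h_1 = 7.5; cx_2 = 3.75; cy_2 = 4.25; cz_2 = 0.5; r_2 = 1.75; cy_3 = 10.5; cz_3 = 12.75; r_3 = 4; cx_4 = 4.5; cy_4 = 5; cz_4 = 1.25; h_4 = 7; cx_5 = 13.25; cy_5 = 8.5; cz_5 = 7; cx_6 = 11.5; cy_6 = 12.75; cz_6 = 0.25; d_6 = 3; h_6 = 6.5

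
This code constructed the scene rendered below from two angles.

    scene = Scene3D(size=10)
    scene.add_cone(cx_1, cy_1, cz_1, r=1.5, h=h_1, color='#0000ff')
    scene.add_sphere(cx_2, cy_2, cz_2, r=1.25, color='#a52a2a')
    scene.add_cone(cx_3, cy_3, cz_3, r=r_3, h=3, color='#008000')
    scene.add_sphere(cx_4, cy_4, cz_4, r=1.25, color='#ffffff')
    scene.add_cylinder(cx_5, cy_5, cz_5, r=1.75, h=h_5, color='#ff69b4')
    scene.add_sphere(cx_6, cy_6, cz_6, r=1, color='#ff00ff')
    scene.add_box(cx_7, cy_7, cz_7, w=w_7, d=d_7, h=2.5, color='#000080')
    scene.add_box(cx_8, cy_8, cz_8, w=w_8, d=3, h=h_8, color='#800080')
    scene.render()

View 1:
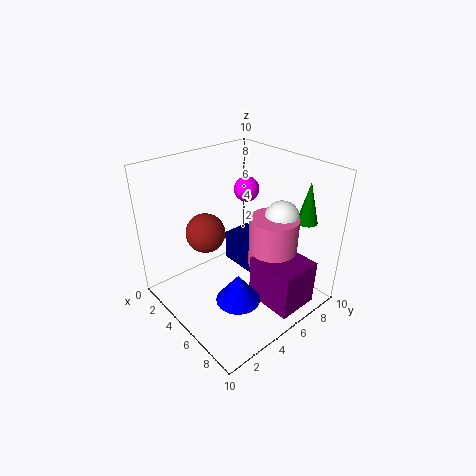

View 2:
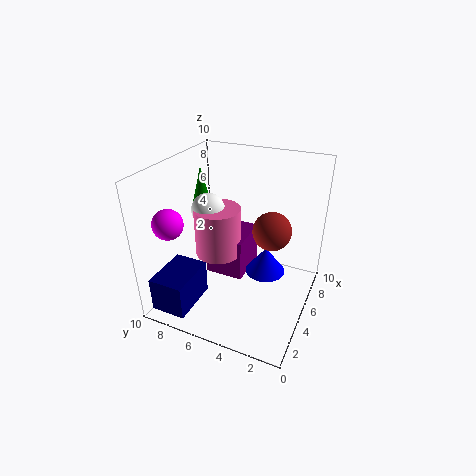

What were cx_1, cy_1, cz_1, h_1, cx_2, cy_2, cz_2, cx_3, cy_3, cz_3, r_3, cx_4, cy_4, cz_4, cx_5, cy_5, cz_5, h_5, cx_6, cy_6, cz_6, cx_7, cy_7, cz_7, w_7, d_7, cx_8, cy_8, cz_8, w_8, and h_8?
cx_1 = 6.75; cy_1 = 3.5; cz_1 = 1.5; h_1 = 2; cx_2 = 4.75; cy_2 = 2.5; cz_2 = 6.25; cx_3 = 7.5; cy_3 = 9.25; cz_3 = 5.75; r_3 = 0.75; cx_4 = 6.25; cy_4 = 8; cz_4 = 6; cx_5 = 6.25; cy_5 = 7.25; cz_5 = 2.5; h_5 = 3.75; cx_6 = 2; cy_6 = 8.5; cz_6 = 6.75; cx_7 = 0.75; cy_7 = 7.25; cz_7 = 0.25; w_7 = 3.5; d_7 = 2.5; cx_8 = 6; cy_8 = 5.25; cz_8 = 0.5; w_8 = 3.5; h_8 = 3.25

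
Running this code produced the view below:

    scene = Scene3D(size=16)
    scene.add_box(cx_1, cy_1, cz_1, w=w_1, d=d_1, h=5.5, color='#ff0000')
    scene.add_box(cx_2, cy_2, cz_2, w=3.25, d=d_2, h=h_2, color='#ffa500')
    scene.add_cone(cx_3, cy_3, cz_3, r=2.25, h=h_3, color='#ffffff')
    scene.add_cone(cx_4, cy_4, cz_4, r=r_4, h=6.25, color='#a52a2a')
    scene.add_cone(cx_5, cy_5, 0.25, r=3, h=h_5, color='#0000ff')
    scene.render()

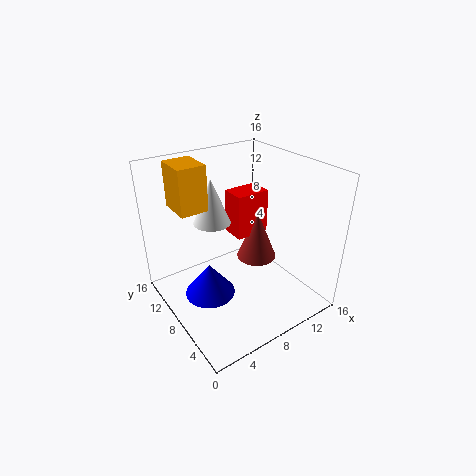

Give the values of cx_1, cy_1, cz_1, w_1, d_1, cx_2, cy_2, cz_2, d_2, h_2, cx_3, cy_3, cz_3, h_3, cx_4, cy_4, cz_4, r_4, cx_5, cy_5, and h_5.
cx_1 = 9.75, cy_1 = 10.25, cz_1 = 6, w_1 = 4.25, d_1 = 3, cx_2 = 3, cy_2 = 11.25, cz_2 = 10.5, d_2 = 4, h_2 = 5.25, cx_3 = 7.5, cy_3 = 12.75, cz_3 = 8, h_3 = 5.5, cx_4 = 12.5, cy_4 = 10.25, cz_4 = 2.75, r_4 = 2.5, cx_5 = 5.25, cy_5 = 10, h_5 = 4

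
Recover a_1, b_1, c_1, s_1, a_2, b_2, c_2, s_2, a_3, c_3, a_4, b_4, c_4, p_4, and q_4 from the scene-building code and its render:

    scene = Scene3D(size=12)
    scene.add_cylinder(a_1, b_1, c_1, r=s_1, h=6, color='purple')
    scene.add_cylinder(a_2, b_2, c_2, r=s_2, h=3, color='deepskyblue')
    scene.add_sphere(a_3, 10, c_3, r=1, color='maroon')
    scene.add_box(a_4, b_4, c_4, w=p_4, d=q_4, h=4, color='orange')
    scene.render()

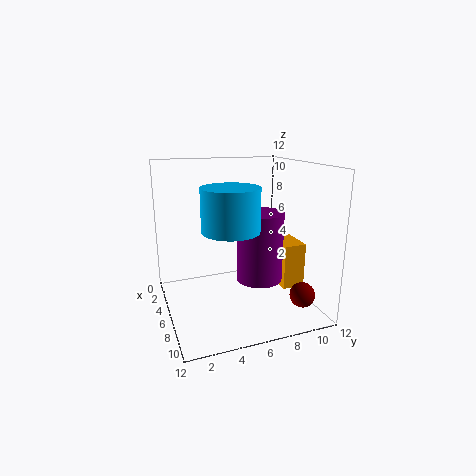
a_1 = 6; b_1 = 8; c_1 = 2; s_1 = 2; a_2 = 10; b_2 = 4; c_2 = 8; s_2 = 2; a_3 = 10; c_3 = 2; a_4 = 4; b_4 = 10; c_4 = 1; p_4 = 3; q_4 = 2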